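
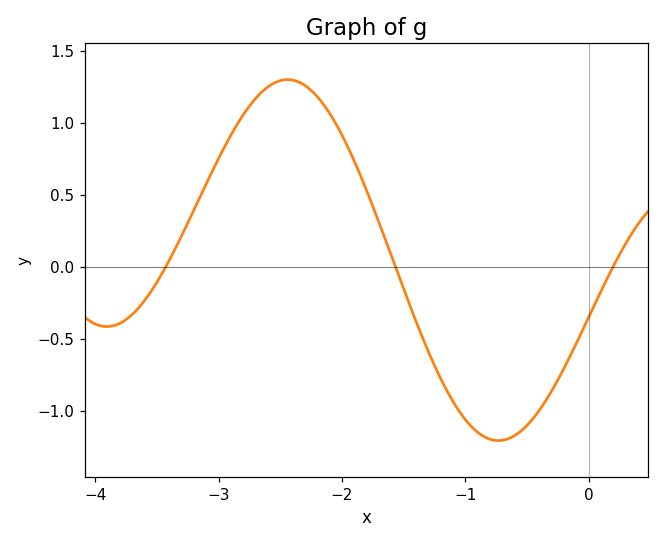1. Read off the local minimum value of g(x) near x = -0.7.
-1.21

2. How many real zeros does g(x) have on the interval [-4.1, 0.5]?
3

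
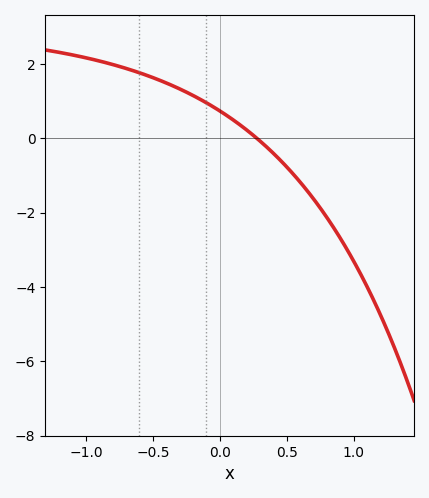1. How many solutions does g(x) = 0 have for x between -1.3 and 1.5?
1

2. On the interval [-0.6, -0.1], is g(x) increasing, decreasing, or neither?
decreasing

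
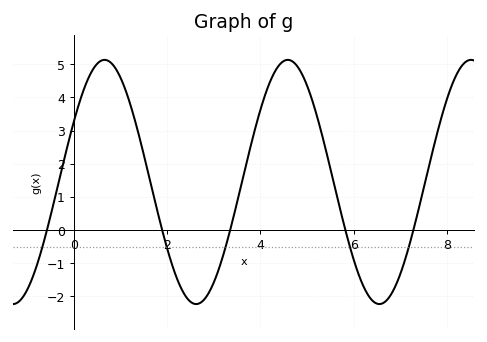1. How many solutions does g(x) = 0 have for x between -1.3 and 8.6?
5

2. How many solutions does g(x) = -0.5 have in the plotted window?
5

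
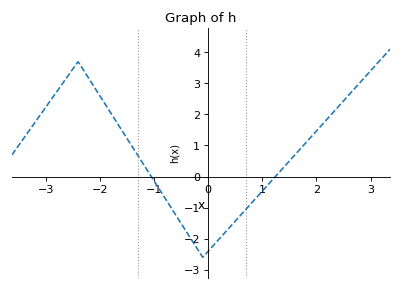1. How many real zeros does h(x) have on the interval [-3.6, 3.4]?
2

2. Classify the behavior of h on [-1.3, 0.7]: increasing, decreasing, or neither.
neither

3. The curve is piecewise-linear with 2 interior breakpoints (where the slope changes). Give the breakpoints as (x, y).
(-2.4, 3.7); (-0.1, -2.6)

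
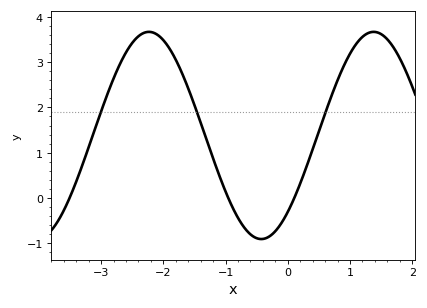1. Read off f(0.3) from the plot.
0.688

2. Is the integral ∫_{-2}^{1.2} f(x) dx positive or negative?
positive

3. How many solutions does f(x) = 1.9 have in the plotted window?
3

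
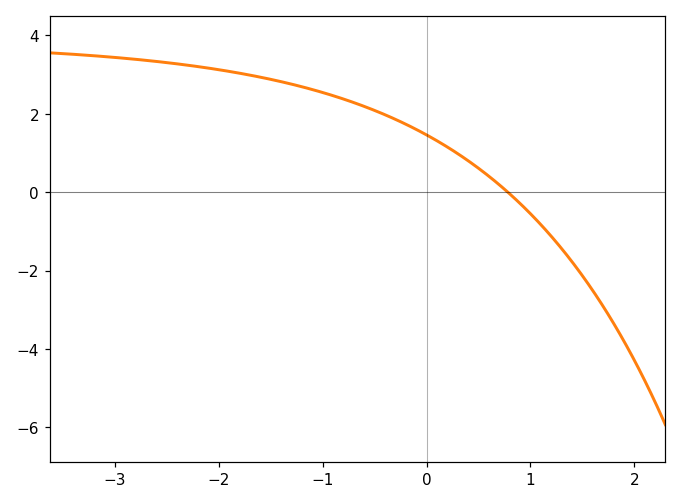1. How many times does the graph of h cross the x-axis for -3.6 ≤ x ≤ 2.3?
1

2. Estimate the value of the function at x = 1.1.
-0.8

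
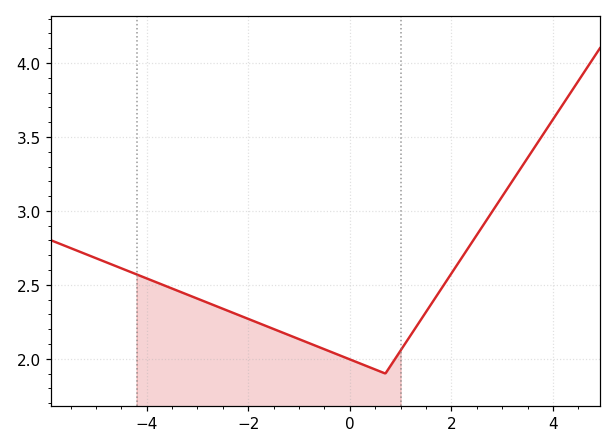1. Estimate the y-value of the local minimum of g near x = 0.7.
1.9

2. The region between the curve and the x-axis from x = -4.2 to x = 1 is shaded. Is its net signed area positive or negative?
positive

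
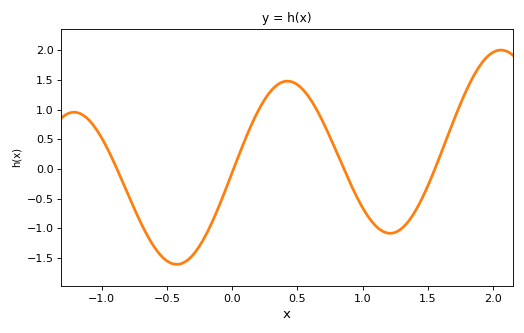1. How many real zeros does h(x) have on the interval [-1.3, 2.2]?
4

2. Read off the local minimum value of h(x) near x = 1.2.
-1.1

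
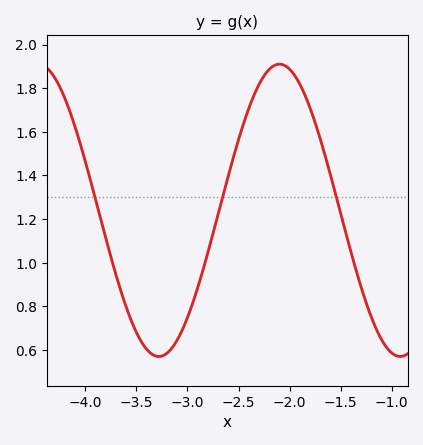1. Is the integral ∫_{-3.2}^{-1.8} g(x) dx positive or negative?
positive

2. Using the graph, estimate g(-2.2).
1.89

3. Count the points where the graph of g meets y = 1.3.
3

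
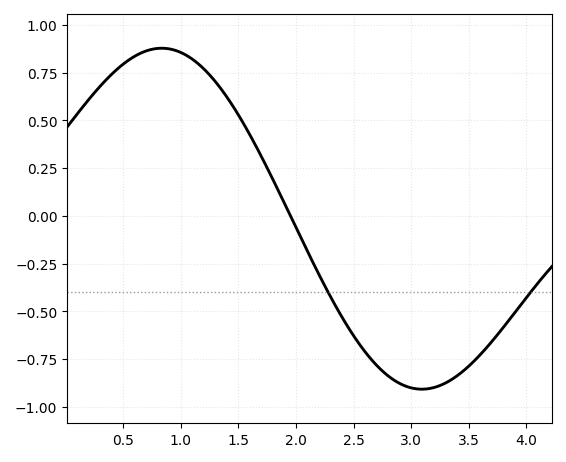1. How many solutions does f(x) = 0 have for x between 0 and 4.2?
1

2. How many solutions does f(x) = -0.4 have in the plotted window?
2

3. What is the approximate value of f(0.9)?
0.85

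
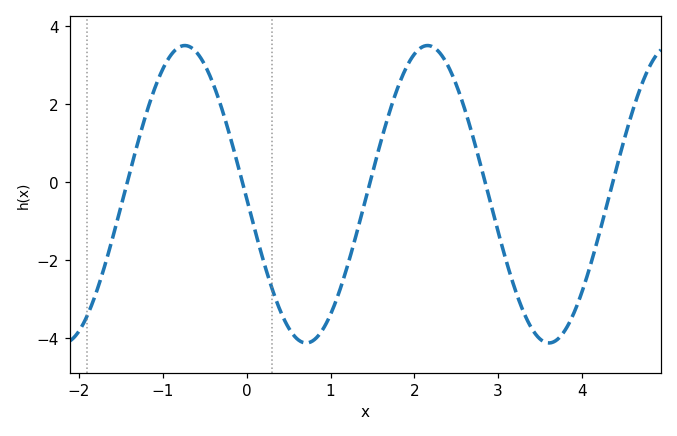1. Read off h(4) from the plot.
-2.8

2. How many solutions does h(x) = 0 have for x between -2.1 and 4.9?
5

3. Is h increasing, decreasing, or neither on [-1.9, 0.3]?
neither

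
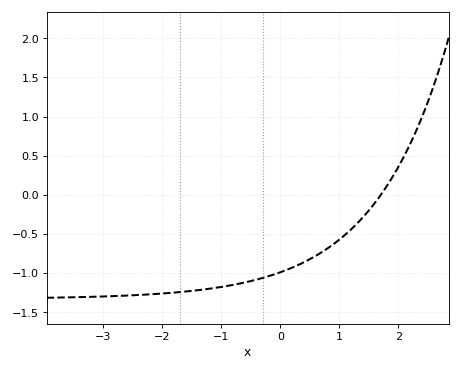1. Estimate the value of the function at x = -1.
-1.18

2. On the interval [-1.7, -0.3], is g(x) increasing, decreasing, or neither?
increasing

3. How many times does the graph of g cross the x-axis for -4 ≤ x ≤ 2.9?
1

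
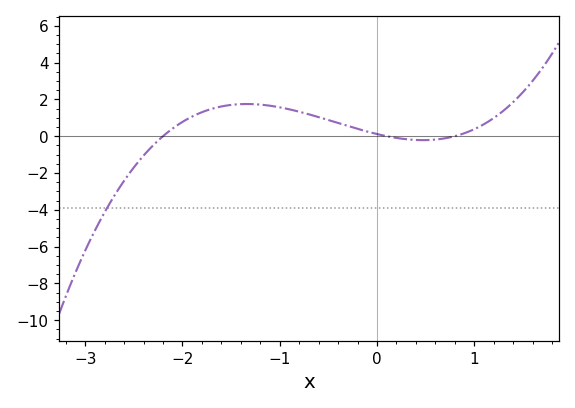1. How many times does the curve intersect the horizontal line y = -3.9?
1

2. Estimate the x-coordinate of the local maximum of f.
-1.3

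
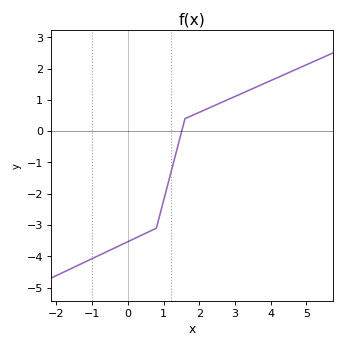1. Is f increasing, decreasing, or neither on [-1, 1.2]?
increasing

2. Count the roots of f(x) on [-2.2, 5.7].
1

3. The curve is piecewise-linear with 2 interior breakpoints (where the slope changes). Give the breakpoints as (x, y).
(0.8, -3.1); (1.6, 0.4)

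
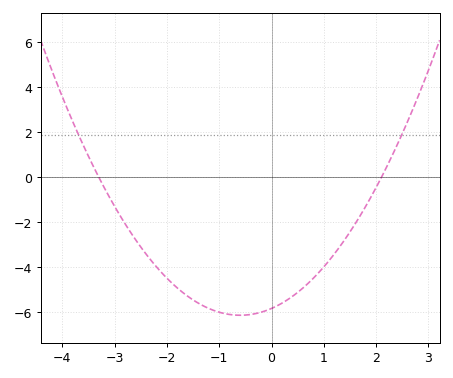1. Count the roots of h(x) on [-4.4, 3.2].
2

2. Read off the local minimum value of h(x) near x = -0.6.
-6.2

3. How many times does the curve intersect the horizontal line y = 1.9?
2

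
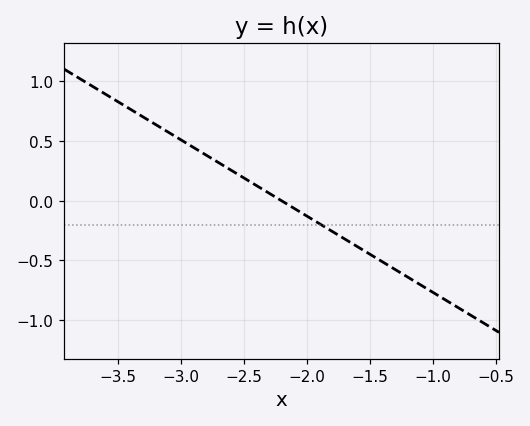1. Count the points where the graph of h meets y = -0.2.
1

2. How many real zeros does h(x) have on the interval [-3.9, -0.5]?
1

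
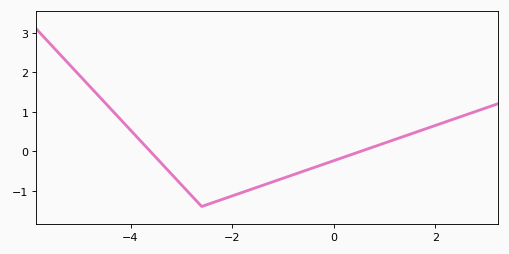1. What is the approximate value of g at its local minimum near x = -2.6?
-1.4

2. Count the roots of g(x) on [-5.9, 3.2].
2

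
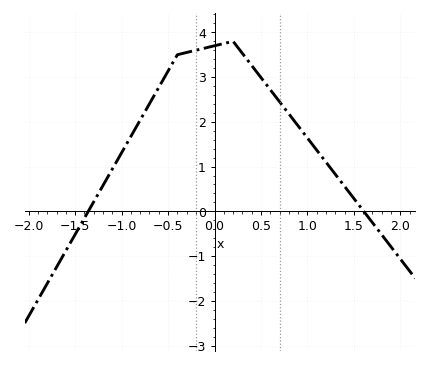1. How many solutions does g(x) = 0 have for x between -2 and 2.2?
2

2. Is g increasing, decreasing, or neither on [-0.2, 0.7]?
neither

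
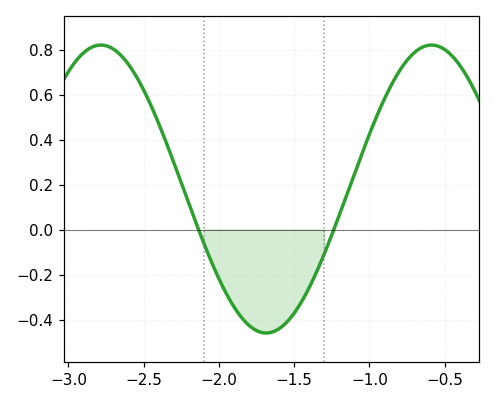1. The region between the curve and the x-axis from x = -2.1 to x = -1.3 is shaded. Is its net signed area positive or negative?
negative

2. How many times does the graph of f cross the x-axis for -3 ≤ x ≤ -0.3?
2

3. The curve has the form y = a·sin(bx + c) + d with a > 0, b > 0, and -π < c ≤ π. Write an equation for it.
y = 0.64sin(2.9x - 3) + 0.18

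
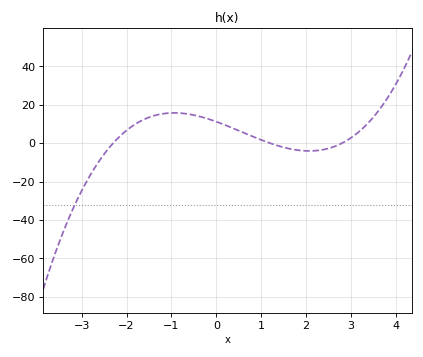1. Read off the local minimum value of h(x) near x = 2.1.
-4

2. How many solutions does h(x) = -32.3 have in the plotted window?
1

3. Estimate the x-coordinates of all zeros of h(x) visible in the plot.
-2.2, 1.2, 2.8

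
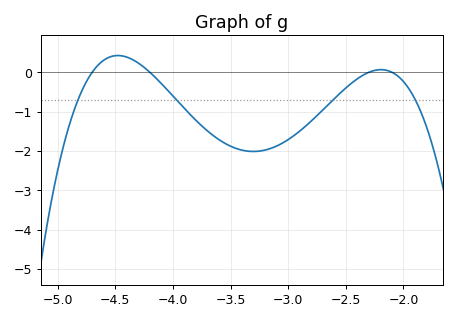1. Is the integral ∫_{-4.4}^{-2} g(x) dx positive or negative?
negative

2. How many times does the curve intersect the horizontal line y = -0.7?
4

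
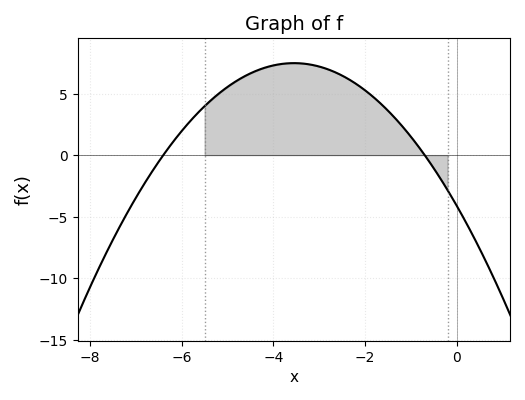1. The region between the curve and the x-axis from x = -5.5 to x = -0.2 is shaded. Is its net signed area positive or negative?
positive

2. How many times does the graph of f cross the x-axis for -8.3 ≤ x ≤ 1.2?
2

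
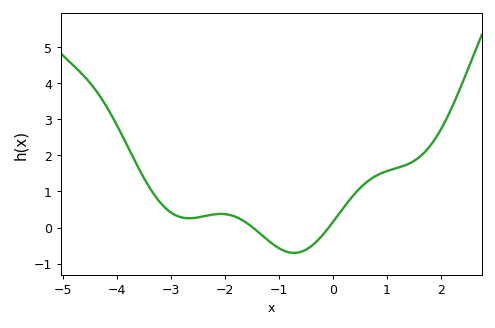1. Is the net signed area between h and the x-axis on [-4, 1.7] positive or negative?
positive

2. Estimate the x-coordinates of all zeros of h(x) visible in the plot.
-1.4, 0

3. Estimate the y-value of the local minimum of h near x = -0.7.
-0.7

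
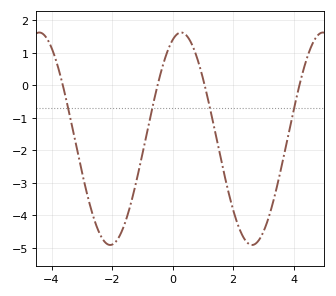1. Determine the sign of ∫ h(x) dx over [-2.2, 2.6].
negative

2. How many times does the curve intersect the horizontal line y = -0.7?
4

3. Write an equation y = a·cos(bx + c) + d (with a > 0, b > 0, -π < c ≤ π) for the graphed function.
y = 3.27cos(1.3x - 0.38) - 1.64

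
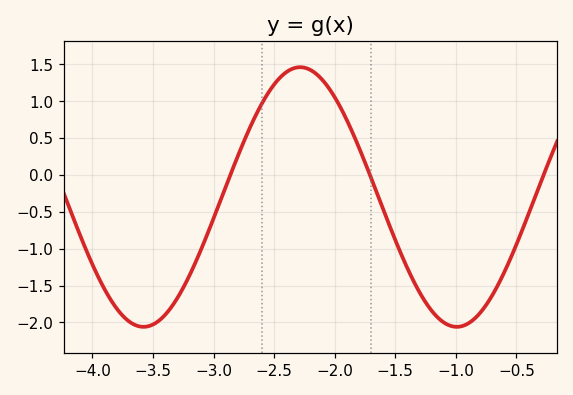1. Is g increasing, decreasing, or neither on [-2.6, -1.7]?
neither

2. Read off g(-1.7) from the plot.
-0.041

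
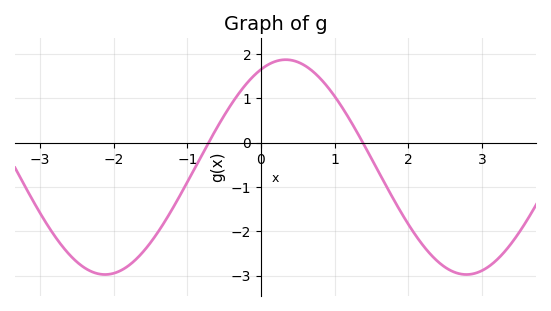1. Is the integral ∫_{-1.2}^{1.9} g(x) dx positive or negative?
positive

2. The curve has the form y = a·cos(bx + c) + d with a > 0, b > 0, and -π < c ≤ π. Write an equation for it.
y = 2.42cos(1.3x - 0.43) - 0.55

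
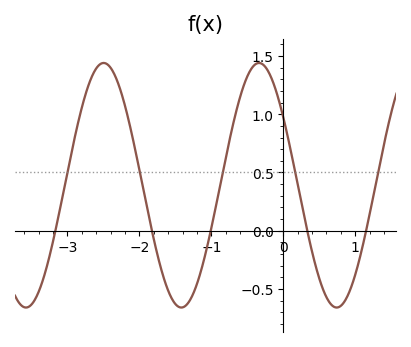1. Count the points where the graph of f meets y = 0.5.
5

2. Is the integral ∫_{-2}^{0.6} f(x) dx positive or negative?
positive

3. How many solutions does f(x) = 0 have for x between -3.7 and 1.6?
5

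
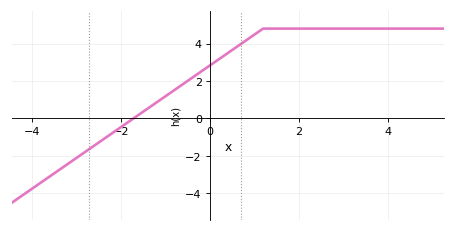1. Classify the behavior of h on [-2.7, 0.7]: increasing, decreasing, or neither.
increasing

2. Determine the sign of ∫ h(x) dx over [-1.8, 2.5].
positive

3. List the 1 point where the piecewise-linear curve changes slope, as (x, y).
(1.2, 4.8)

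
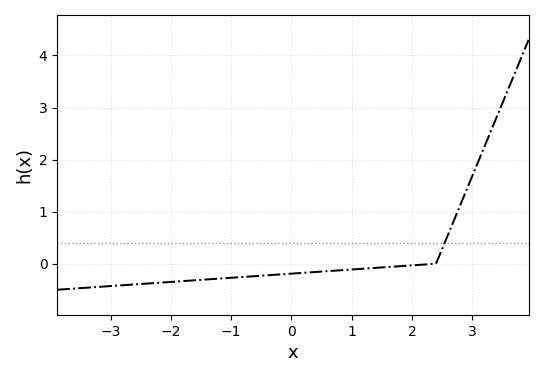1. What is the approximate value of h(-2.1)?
-0.4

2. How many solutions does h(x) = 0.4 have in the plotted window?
1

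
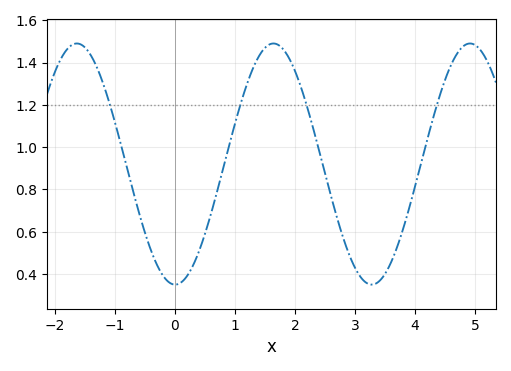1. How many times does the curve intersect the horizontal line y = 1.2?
4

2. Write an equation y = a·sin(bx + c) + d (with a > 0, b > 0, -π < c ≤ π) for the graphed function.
y = 0.57sin(1.9x - 1.6) + 0.92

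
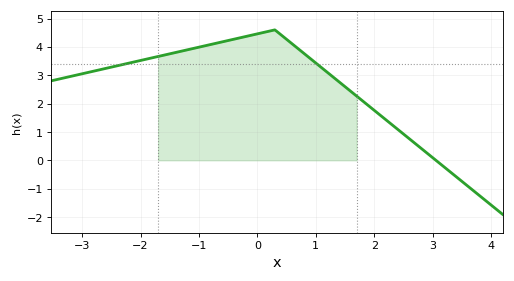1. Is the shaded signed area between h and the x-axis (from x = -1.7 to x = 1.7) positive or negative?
positive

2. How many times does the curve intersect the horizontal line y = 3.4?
2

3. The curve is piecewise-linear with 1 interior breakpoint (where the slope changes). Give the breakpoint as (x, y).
(0.3, 4.6)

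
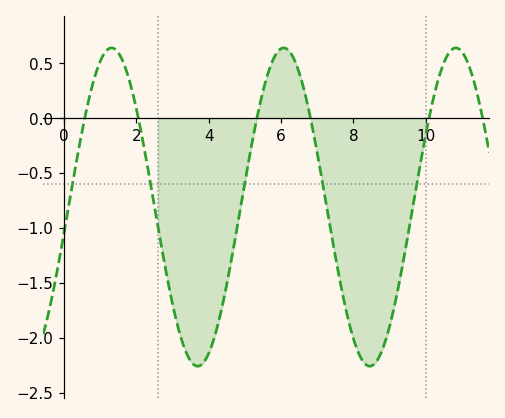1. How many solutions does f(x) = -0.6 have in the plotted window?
5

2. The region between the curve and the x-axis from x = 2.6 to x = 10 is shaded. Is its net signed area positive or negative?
negative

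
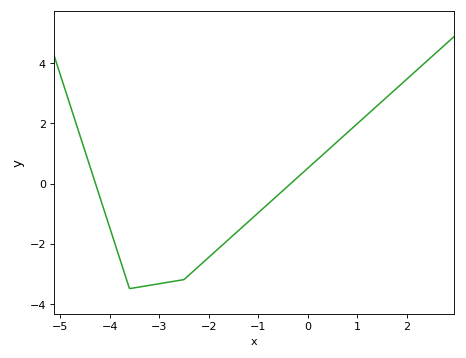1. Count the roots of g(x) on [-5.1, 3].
2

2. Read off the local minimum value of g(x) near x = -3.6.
-3.5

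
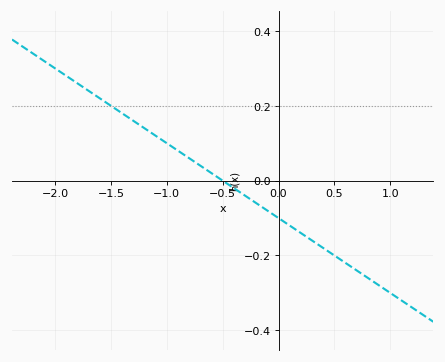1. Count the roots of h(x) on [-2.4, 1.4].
1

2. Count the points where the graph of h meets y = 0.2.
1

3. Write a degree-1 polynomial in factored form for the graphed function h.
y = -0.2(x + 0.5)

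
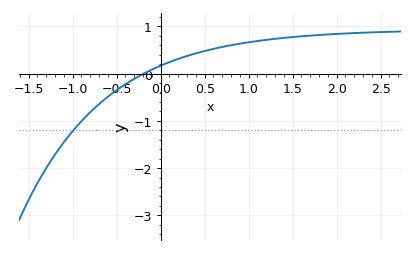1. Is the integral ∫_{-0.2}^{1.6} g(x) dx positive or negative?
positive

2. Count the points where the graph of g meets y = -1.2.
1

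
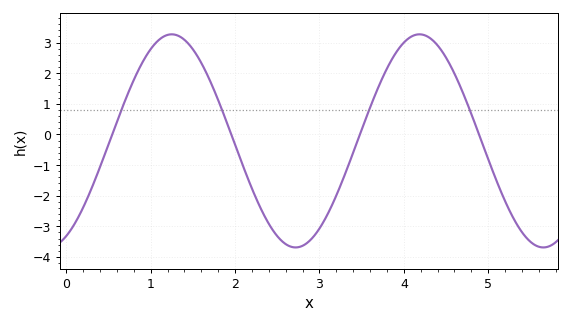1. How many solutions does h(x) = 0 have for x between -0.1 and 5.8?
4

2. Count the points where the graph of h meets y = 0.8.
4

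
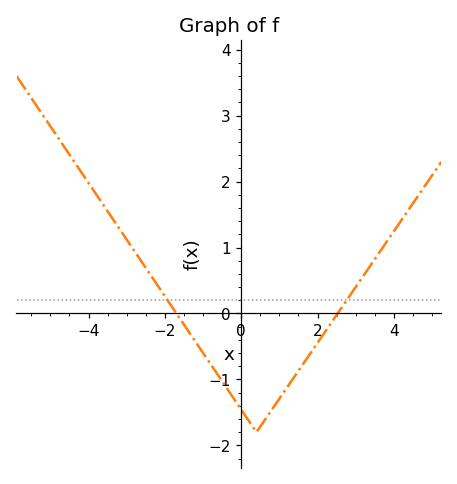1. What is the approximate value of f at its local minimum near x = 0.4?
-1.8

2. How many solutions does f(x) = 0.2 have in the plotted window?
2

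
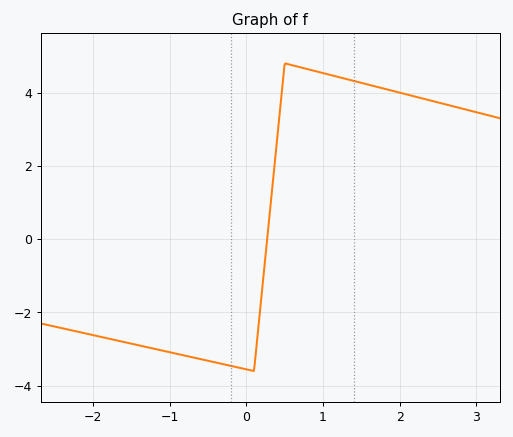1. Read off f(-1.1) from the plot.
-3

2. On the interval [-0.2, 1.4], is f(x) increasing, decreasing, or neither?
neither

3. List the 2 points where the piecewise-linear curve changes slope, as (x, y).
(0.1, -3.6); (0.5, 4.8)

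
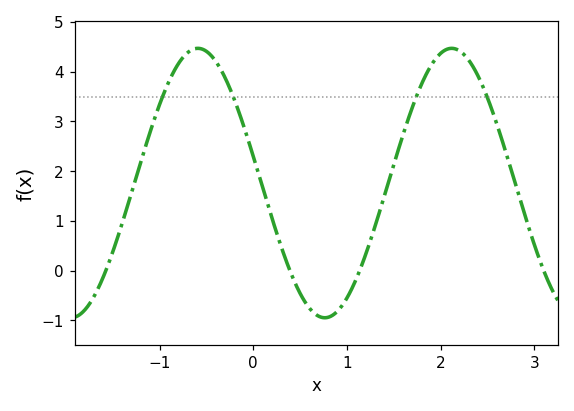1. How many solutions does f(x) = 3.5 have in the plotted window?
4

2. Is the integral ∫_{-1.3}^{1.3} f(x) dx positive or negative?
positive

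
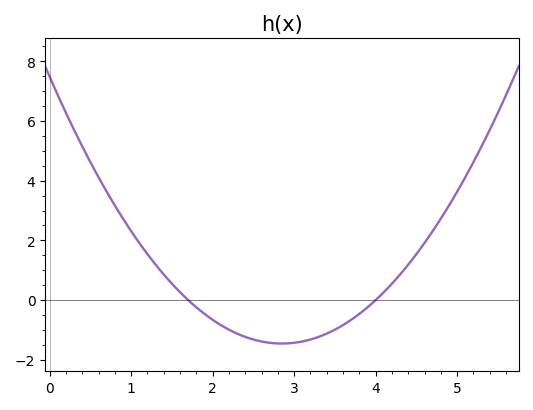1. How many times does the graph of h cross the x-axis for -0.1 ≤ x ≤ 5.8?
2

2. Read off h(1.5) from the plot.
0.6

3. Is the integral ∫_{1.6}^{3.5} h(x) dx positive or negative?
negative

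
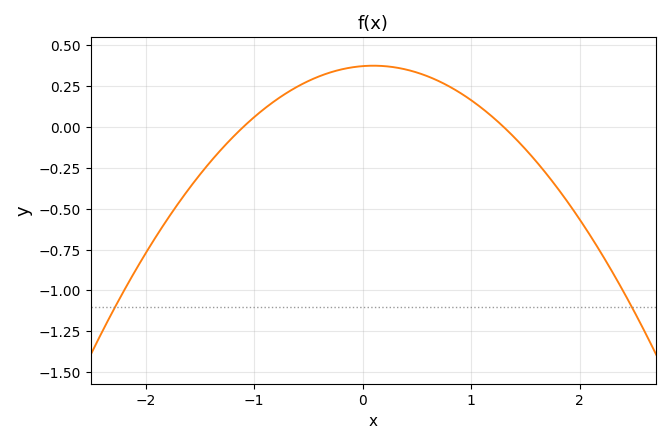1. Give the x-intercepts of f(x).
-1.1, 1.3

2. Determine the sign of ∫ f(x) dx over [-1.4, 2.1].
positive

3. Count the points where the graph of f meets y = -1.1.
2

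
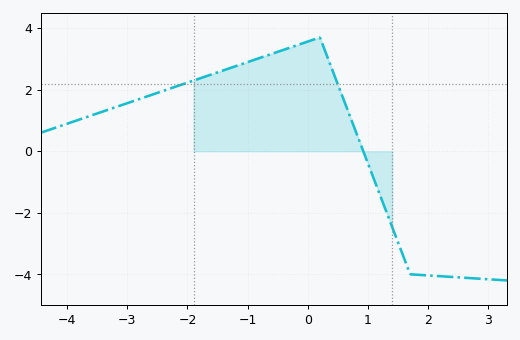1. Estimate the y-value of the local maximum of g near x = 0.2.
3.7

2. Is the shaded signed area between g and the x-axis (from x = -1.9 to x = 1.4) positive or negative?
positive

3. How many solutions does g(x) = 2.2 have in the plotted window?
2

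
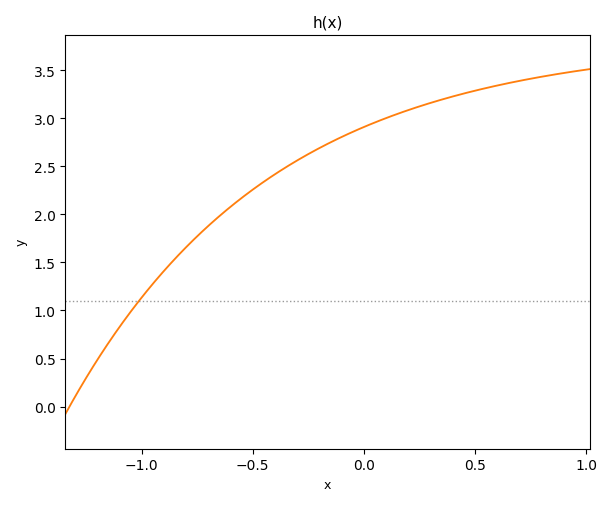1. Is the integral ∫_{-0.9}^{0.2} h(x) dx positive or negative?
positive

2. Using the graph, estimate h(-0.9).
1.4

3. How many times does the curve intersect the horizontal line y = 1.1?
1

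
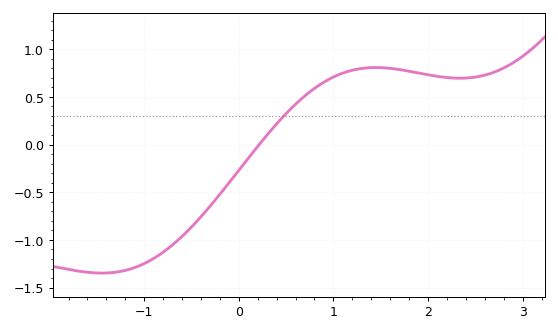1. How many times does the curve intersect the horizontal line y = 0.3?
1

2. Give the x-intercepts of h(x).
0.2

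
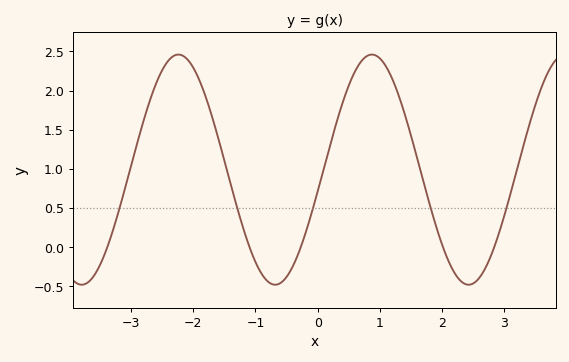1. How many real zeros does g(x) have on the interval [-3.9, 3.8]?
5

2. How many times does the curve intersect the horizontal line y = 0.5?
5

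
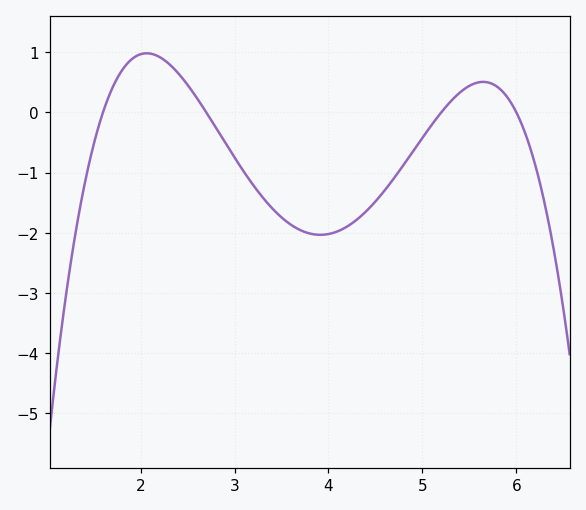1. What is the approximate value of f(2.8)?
-0.2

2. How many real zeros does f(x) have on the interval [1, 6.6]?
4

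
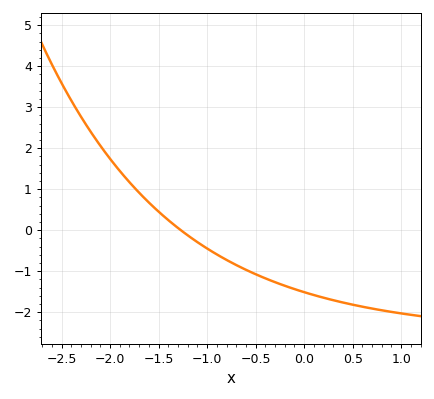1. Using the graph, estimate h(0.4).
-1.76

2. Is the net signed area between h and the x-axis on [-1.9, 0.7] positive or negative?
negative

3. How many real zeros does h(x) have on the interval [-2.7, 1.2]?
1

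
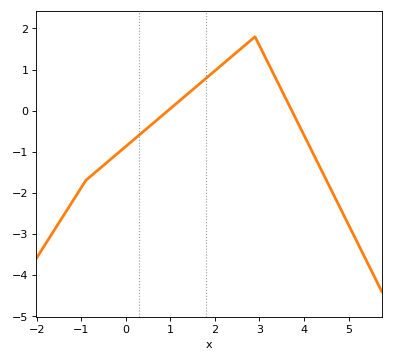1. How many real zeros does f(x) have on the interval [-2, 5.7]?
2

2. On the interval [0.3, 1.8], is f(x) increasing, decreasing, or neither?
increasing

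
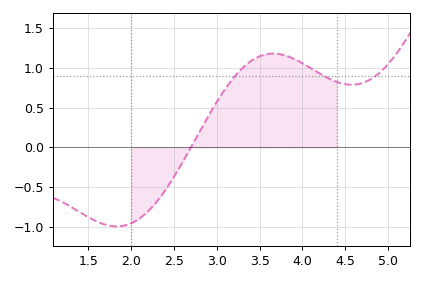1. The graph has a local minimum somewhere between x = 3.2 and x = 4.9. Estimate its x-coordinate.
4.6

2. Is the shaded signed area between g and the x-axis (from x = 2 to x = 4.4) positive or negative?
positive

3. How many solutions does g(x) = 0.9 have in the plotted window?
3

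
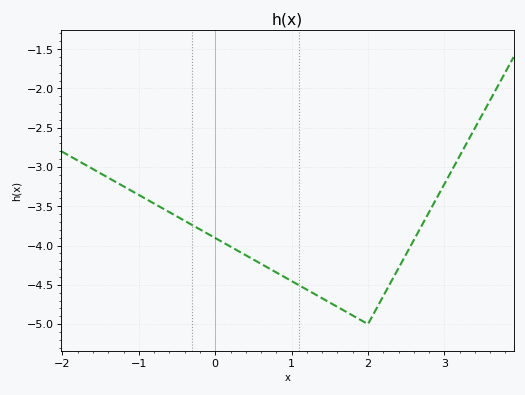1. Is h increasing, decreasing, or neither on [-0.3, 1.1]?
decreasing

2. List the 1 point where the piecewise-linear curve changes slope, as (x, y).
(2, -5)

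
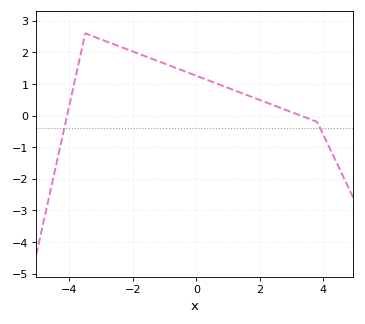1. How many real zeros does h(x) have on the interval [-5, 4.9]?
2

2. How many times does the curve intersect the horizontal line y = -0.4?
2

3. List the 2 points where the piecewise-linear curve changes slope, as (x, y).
(-3.5, 2.6); (3.8, -0.2)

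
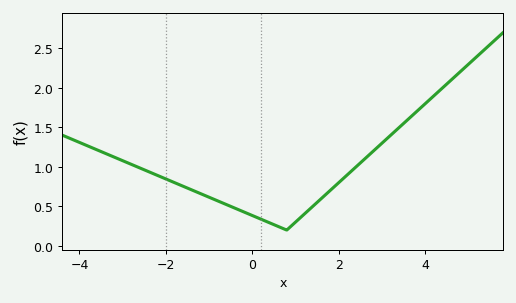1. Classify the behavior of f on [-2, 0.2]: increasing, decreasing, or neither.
decreasing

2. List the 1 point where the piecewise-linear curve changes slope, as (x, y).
(0.8, 0.2)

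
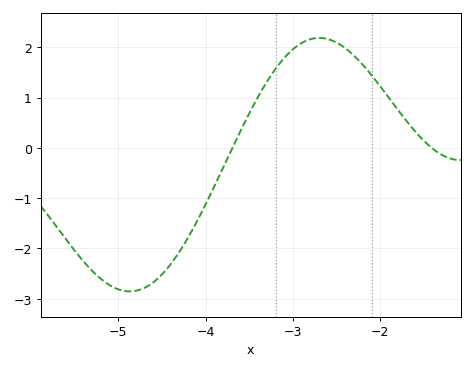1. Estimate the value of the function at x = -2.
1.2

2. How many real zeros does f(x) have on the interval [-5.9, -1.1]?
2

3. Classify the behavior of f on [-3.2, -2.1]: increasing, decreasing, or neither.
neither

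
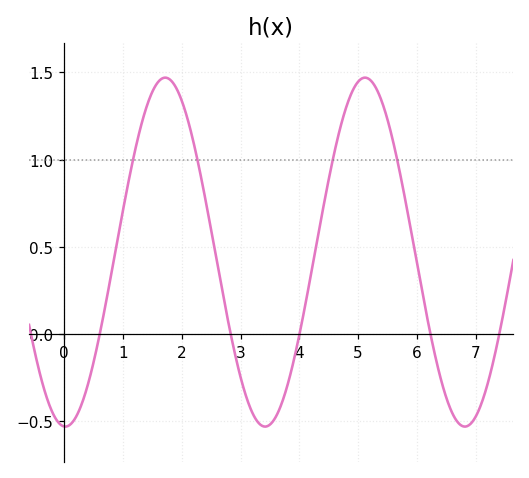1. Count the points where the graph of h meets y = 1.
4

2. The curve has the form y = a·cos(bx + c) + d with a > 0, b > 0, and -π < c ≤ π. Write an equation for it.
y = 1cos(1.9x + 3.1) + 0.47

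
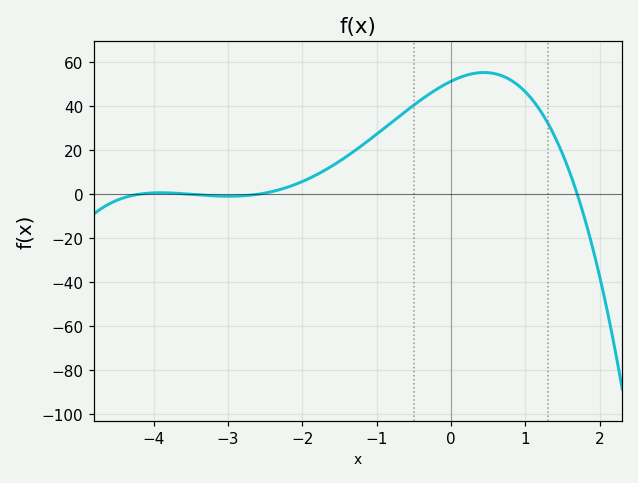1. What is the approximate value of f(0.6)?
54.7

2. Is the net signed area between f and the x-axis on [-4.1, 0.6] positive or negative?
positive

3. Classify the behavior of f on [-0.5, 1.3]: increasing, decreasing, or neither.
neither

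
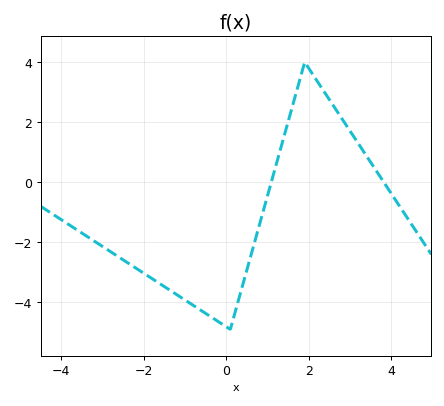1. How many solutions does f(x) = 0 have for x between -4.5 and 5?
2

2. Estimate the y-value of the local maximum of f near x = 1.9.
4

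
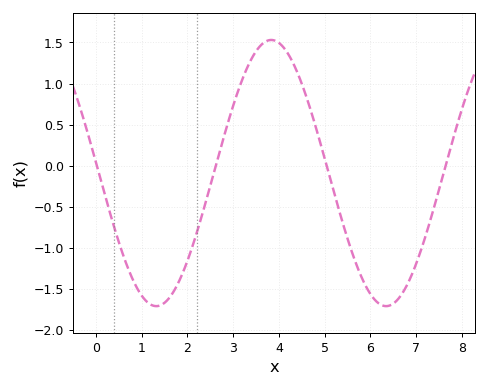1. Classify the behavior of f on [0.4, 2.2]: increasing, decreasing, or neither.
neither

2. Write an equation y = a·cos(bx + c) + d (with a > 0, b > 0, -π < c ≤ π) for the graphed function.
y = 1.62cos(1.25x + 1.49) - 0.09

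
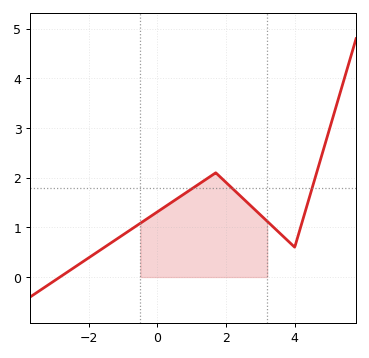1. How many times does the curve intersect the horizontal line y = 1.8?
3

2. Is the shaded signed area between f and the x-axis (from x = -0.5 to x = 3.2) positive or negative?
positive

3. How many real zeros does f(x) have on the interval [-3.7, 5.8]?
1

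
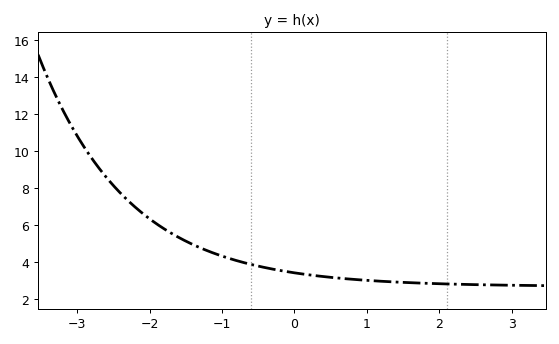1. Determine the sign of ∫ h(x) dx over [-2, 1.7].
positive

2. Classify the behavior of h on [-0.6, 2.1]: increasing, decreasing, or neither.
decreasing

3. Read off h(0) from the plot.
3.4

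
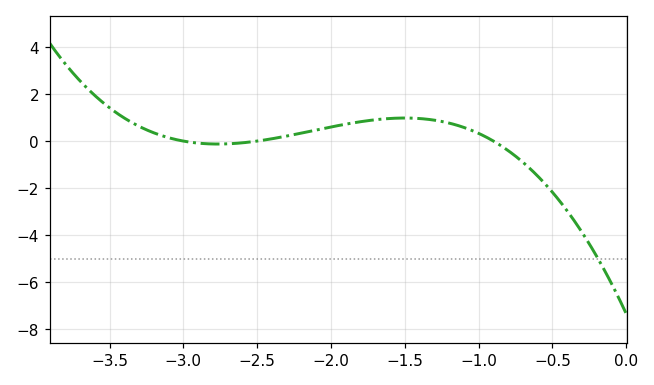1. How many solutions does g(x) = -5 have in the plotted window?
1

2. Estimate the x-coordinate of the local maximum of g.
-1.5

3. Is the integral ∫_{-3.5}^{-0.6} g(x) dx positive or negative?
positive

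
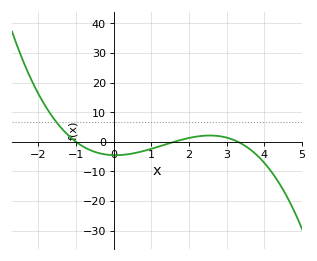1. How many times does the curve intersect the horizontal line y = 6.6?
1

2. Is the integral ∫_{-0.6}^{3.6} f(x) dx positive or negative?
negative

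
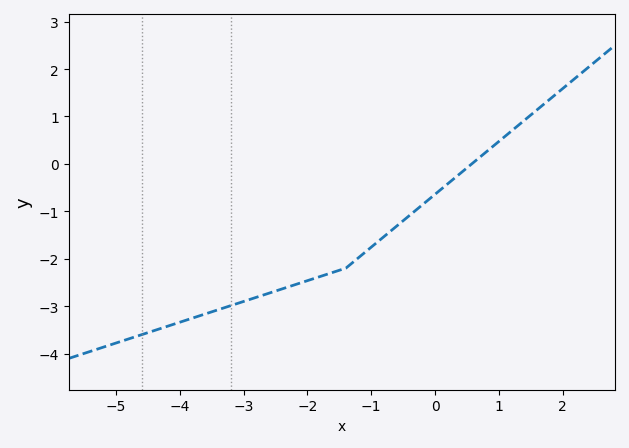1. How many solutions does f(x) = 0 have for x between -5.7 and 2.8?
1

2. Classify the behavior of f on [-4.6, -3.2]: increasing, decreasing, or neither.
increasing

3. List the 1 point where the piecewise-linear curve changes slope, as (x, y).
(-1.4, -2.2)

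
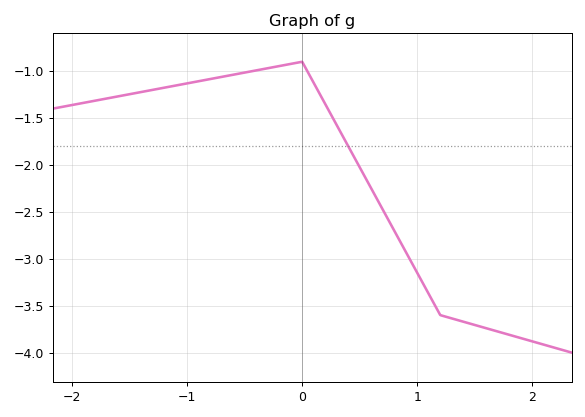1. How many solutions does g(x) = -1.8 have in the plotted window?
1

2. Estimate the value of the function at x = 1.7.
-3.77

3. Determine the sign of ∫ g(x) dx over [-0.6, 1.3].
negative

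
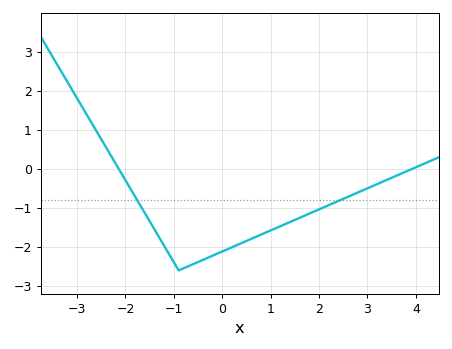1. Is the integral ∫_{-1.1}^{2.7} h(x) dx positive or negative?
negative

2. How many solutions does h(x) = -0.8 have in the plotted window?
2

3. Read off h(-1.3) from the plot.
-1.8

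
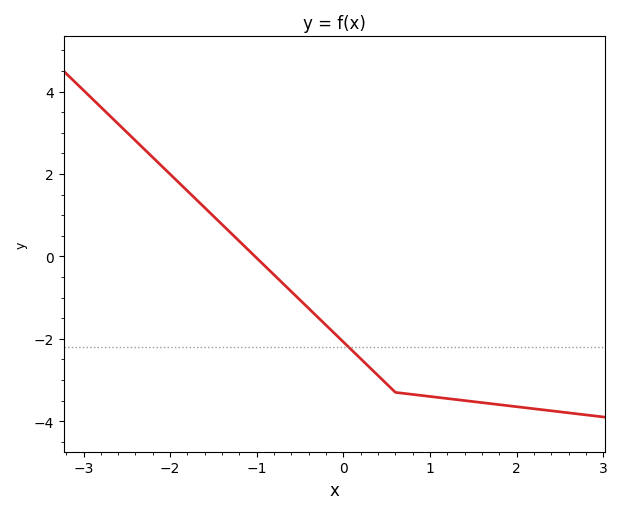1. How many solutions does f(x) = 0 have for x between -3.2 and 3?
1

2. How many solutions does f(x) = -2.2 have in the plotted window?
1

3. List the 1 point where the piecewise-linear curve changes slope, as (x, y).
(0.6, -3.3)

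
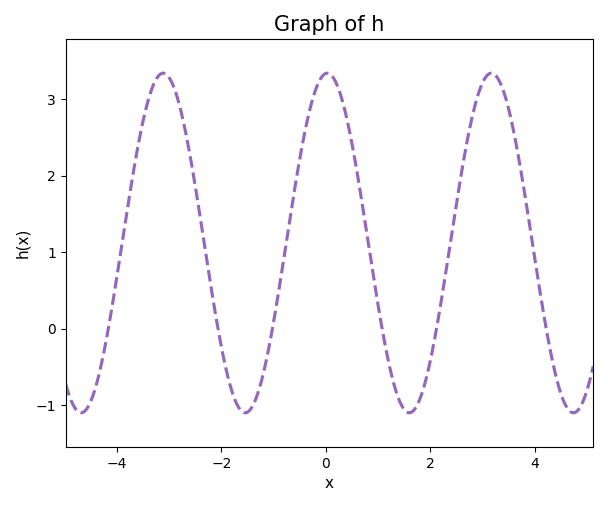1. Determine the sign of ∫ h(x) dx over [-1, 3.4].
positive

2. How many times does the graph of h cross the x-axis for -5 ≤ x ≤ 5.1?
6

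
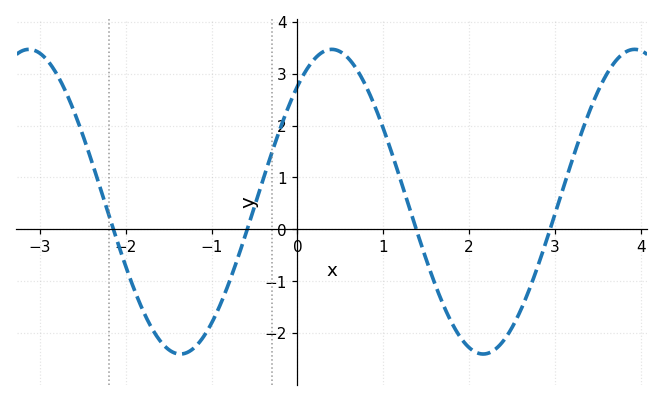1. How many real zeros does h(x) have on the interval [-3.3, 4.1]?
4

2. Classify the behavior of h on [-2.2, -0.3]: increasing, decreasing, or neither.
neither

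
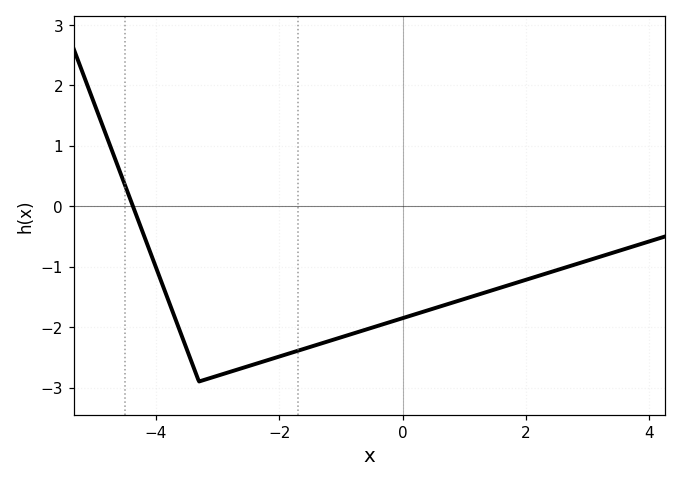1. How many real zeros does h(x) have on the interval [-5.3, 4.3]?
1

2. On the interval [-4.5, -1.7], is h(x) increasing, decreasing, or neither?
neither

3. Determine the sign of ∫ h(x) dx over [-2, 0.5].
negative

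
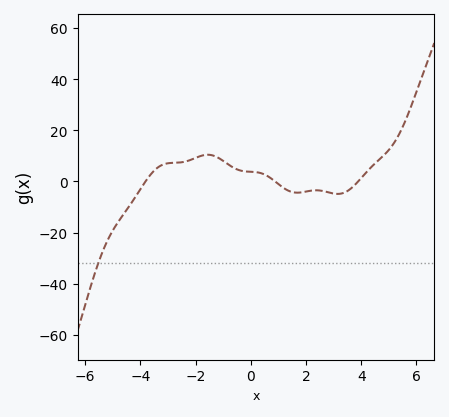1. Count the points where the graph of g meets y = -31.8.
1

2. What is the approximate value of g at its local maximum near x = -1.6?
10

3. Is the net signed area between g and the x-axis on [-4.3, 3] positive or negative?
positive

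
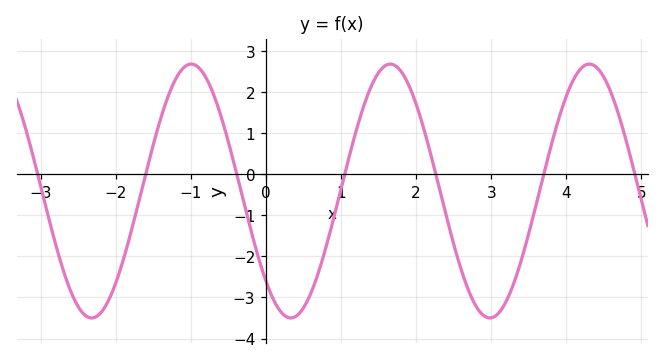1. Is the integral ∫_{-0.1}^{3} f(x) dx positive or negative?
negative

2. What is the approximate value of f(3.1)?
-3.38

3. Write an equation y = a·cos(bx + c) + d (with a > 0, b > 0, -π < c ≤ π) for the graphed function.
y = 3.09cos(2.37x + 2.36) - 0.41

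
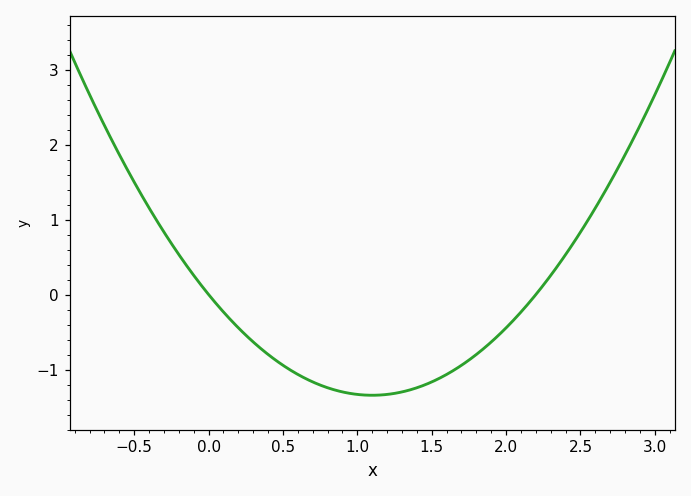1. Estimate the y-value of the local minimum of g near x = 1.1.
-1.34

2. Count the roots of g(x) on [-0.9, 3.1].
2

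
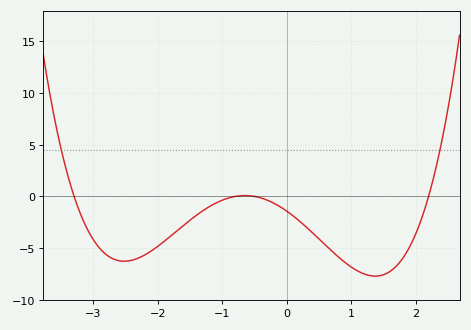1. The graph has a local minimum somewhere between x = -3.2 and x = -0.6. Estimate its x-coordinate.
-2.5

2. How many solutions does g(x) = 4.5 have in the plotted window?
2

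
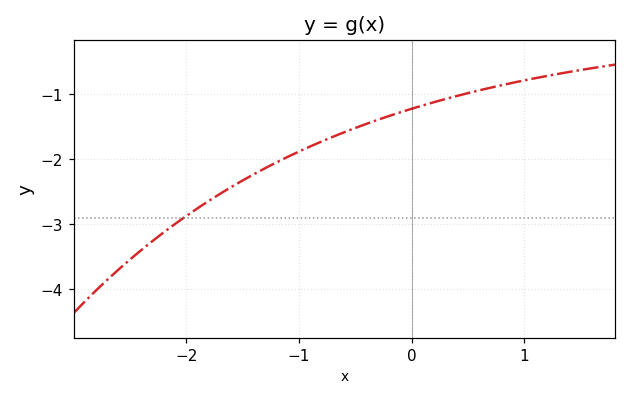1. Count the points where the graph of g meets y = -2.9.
1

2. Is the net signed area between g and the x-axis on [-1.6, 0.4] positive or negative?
negative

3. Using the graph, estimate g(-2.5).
-3.54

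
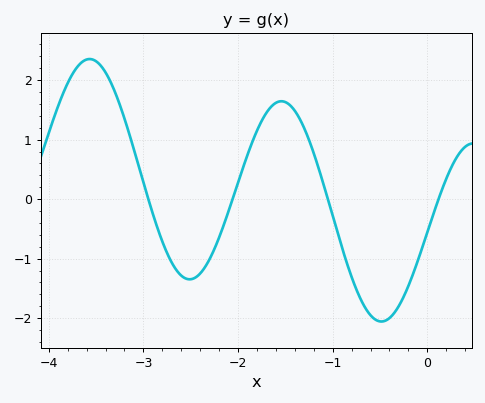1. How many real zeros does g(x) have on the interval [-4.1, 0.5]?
4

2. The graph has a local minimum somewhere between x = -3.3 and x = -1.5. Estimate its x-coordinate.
-2.51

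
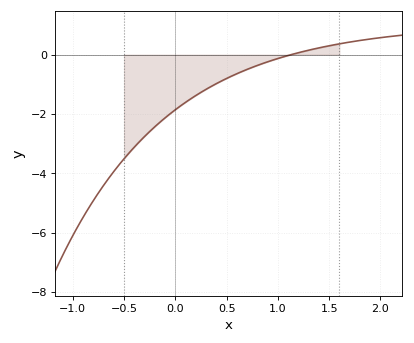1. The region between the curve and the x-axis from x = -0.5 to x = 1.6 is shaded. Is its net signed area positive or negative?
negative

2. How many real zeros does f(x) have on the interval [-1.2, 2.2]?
1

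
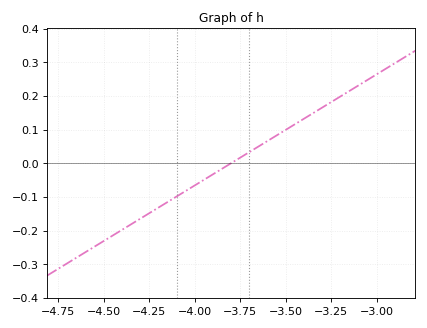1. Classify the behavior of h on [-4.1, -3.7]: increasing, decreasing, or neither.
increasing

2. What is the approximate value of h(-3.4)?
0.13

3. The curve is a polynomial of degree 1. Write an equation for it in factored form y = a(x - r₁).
y = 0.33(x + 3.8)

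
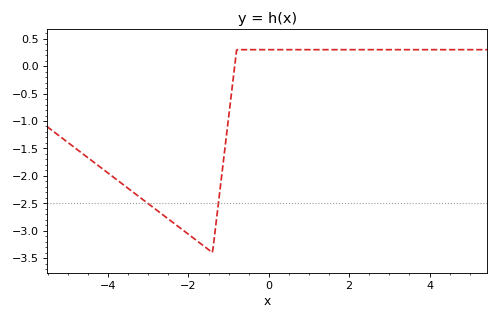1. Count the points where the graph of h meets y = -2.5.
2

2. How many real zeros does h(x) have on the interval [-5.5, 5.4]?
1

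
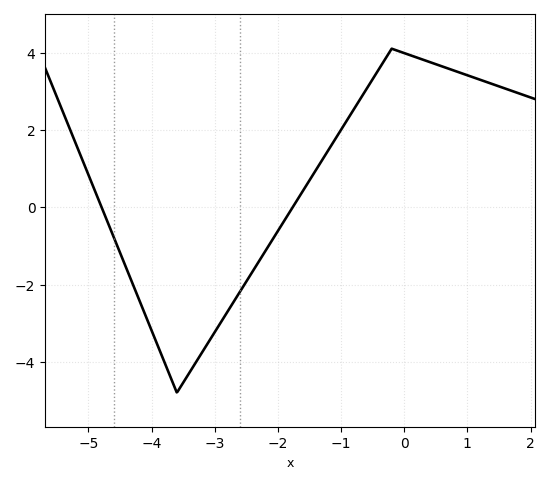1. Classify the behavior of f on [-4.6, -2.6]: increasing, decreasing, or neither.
neither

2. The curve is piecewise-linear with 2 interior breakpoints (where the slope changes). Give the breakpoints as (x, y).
(-3.6, -4.8); (-0.2, 4.1)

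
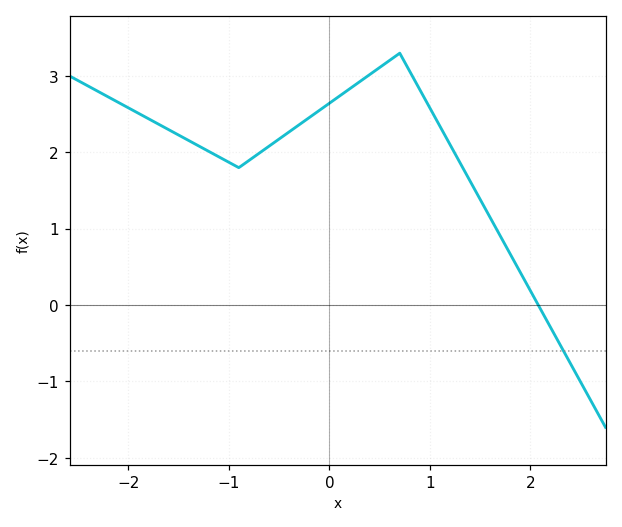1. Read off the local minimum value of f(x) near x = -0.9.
1.8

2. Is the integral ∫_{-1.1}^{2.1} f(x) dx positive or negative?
positive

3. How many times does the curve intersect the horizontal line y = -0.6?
1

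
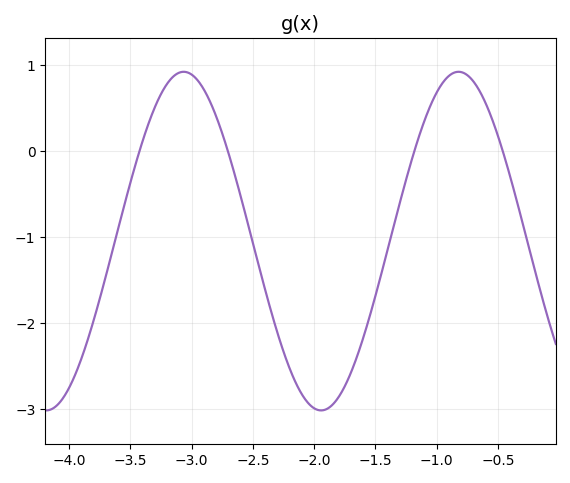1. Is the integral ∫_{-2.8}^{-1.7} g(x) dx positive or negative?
negative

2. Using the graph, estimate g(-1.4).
-1.1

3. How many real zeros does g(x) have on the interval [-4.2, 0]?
4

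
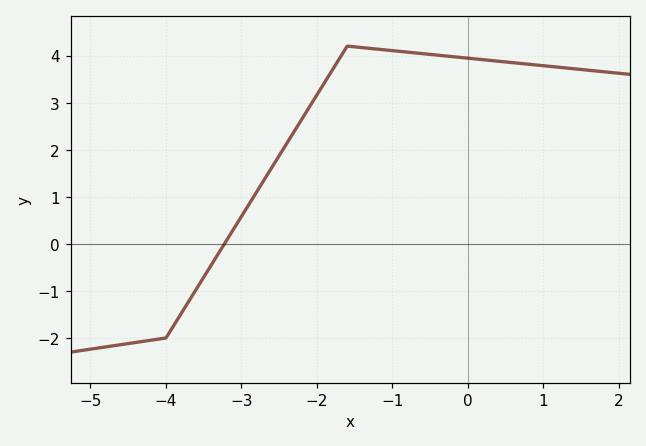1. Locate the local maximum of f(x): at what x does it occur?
-1.6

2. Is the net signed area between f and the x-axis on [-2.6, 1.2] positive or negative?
positive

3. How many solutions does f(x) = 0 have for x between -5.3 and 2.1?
1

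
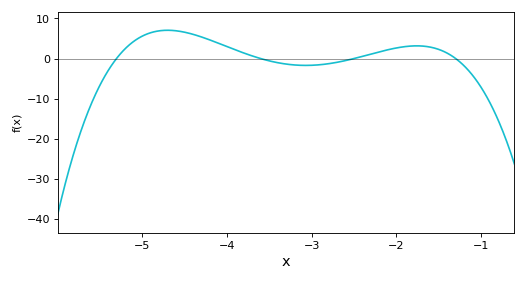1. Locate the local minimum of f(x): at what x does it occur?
-3.07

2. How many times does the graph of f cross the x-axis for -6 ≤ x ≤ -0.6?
4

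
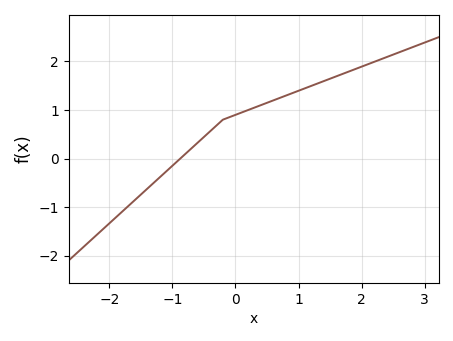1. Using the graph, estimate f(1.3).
1.5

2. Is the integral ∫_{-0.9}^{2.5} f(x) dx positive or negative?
positive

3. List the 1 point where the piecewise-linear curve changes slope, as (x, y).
(-0.2, 0.8)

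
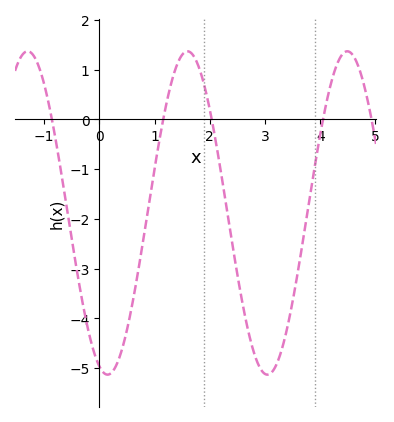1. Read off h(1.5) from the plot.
1.3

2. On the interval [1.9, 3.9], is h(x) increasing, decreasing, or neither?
neither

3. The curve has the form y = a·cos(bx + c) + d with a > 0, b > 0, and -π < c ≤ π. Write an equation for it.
y = 3.25cos(2.17x + 2.82) - 1.88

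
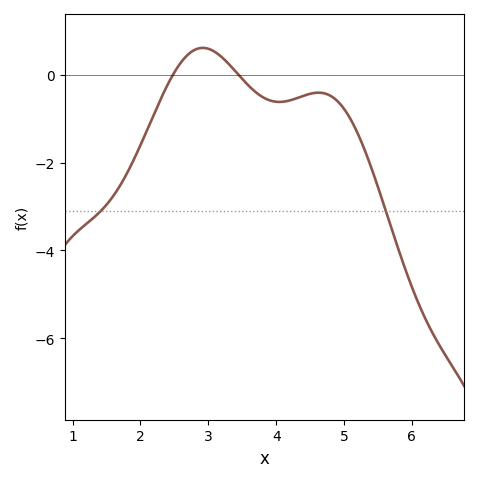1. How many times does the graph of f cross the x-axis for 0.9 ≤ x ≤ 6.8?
2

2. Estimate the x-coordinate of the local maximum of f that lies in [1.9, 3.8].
2.9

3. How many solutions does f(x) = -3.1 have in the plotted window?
2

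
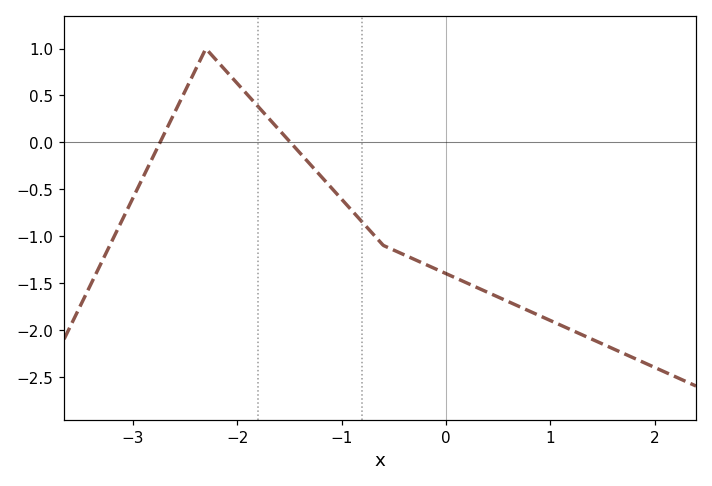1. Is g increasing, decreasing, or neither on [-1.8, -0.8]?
decreasing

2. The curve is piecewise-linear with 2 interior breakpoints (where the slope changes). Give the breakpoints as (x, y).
(-2.3, 1); (-0.6, -1.1)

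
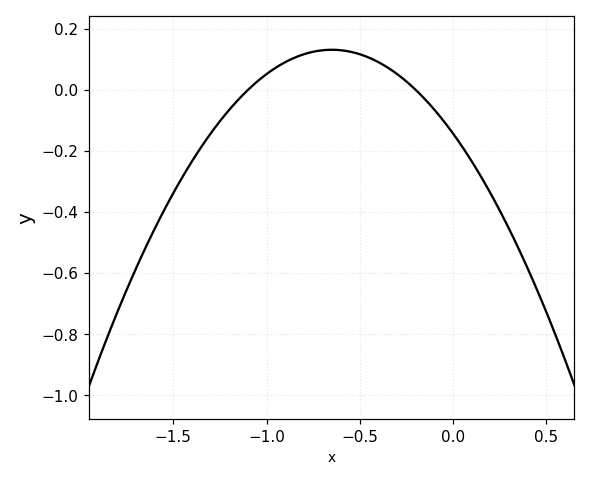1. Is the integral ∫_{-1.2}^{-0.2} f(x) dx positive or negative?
positive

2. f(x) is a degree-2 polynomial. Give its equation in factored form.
y = -0.65(x + 1.1)(x + 0.2)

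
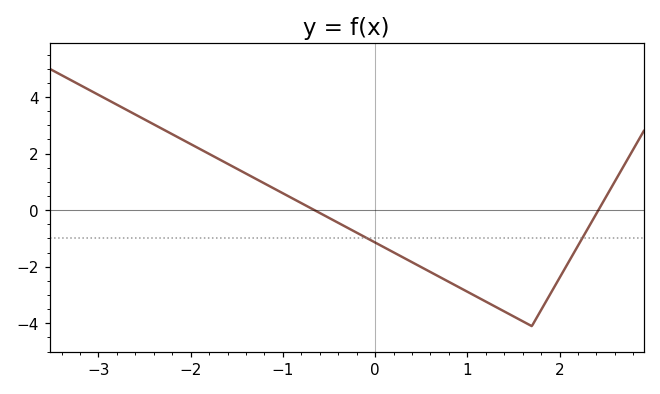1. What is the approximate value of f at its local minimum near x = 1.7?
-4.1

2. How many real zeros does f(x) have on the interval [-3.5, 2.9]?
2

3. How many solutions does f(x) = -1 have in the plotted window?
2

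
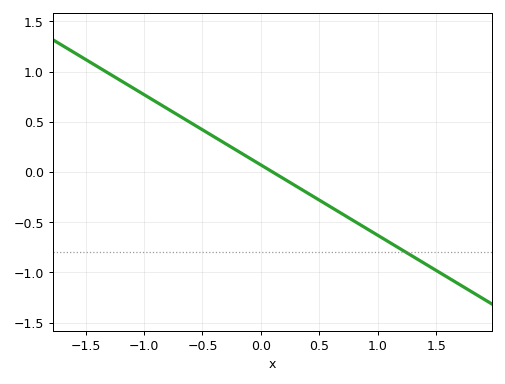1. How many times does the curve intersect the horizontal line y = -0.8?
1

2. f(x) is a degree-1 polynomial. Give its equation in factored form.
y = -0.7(x - 0.1)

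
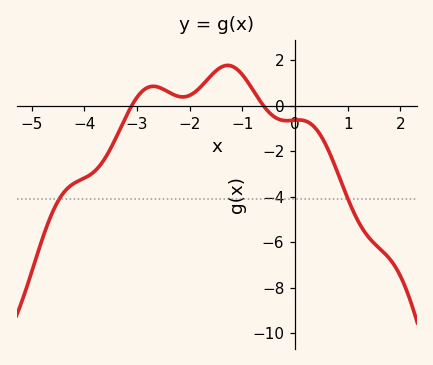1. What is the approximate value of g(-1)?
1.4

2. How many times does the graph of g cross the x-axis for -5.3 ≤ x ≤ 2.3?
2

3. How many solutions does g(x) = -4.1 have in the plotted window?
2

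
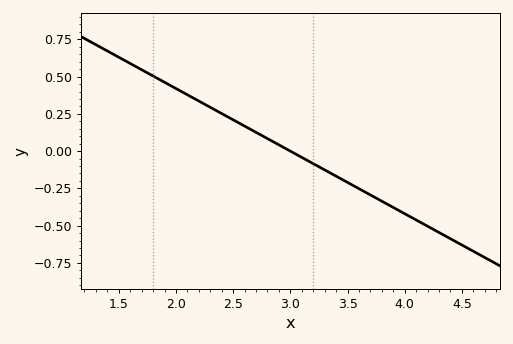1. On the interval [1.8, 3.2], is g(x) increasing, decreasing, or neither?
decreasing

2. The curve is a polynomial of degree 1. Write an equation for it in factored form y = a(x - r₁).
y = -0.42(x - 3)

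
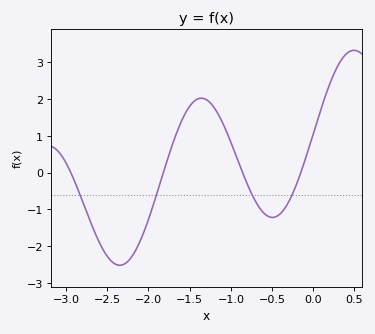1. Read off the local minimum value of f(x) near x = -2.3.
-2.51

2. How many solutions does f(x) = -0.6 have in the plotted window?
4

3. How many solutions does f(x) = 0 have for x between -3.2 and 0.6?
4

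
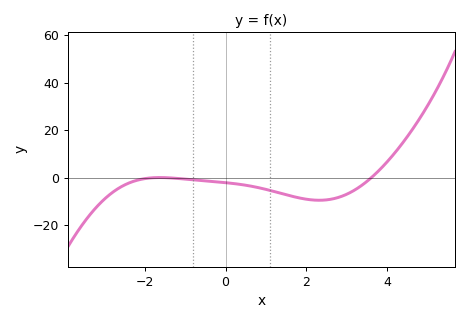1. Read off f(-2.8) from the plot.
-6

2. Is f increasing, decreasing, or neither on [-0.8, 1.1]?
decreasing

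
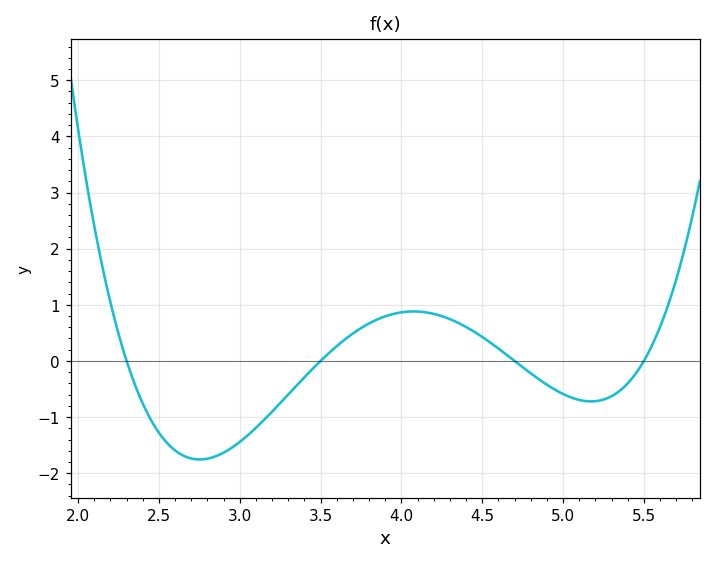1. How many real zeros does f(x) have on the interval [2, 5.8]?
4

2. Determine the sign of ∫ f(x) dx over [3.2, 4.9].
positive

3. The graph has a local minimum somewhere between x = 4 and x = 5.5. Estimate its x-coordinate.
5.2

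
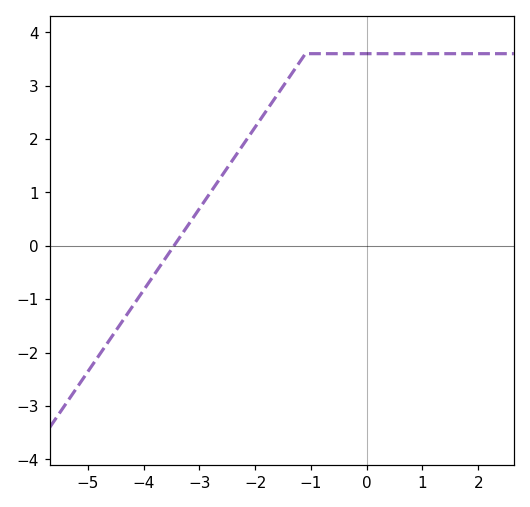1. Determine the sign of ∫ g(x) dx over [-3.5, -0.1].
positive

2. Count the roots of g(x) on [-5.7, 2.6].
1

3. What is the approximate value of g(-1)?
3.6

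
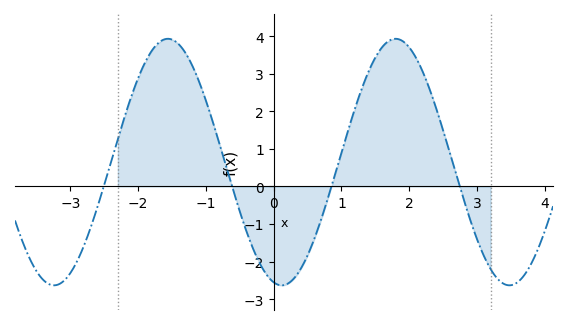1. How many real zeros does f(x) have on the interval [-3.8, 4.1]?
4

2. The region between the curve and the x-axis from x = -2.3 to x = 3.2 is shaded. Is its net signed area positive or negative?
positive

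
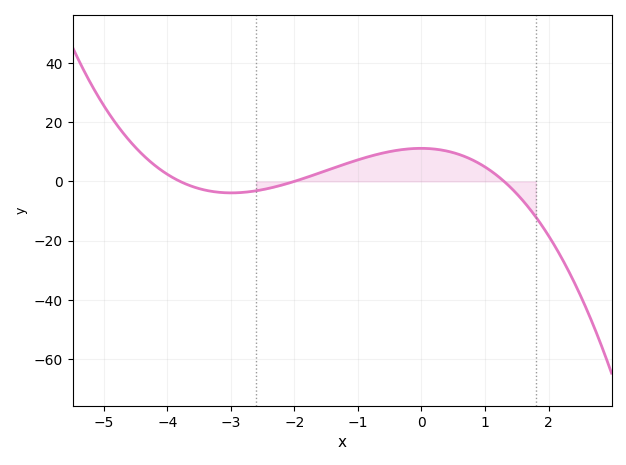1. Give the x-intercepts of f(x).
-3.8, -2, 1.4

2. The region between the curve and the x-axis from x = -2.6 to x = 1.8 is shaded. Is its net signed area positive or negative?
positive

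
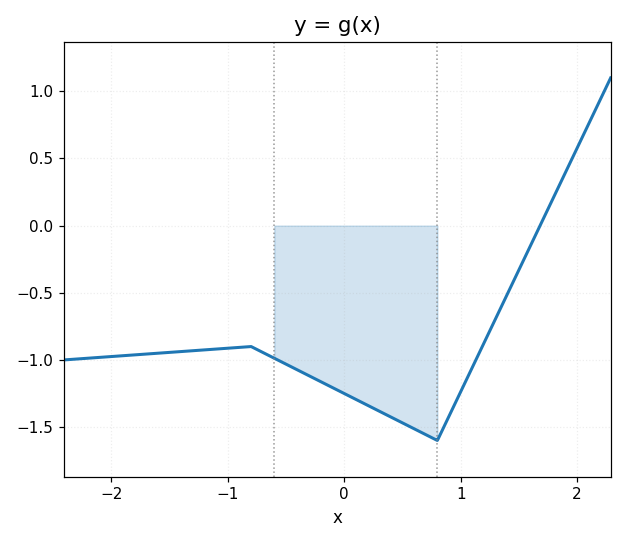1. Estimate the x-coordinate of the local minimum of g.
0.8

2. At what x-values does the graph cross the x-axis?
1.68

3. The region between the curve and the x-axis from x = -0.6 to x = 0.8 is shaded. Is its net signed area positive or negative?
negative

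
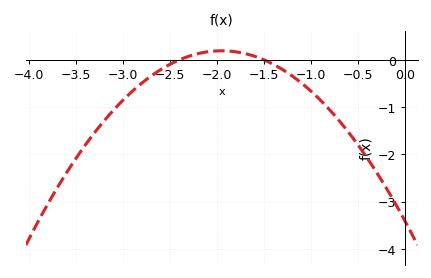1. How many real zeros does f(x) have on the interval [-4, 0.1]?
2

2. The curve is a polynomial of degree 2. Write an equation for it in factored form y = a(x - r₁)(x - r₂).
y = -0.95(x + 2.4)(x + 1.5)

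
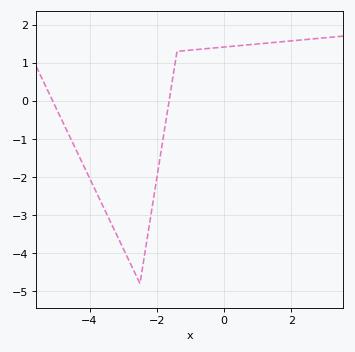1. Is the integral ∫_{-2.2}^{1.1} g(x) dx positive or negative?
positive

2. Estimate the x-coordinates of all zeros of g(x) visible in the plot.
-5, -1.6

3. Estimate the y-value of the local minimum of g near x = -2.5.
-4.8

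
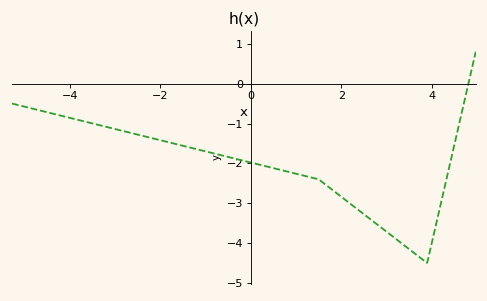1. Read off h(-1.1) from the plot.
-1.7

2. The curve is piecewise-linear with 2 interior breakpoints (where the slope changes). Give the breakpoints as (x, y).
(1.5, -2.4); (3.9, -4.5)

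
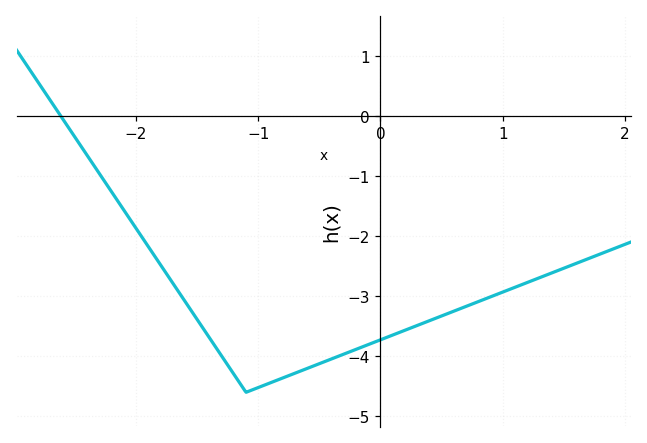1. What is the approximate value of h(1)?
-2.93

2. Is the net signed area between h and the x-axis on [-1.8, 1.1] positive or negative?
negative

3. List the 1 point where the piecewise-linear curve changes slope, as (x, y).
(-1.1, -4.6)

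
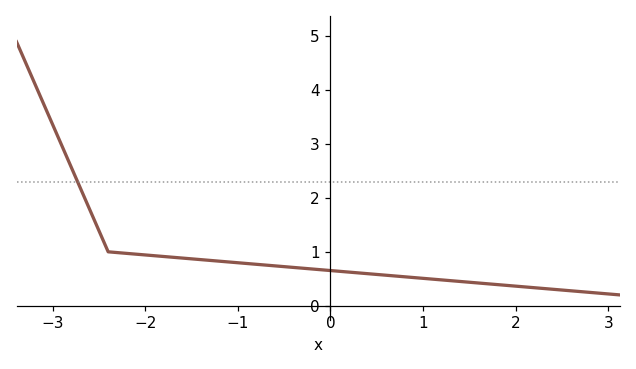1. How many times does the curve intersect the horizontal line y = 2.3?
1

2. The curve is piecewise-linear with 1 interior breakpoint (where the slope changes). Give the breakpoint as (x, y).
(-2.4, 1)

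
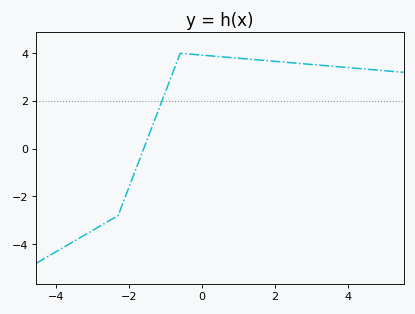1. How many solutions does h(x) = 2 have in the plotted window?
1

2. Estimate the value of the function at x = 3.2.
3.6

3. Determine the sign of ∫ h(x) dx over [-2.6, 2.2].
positive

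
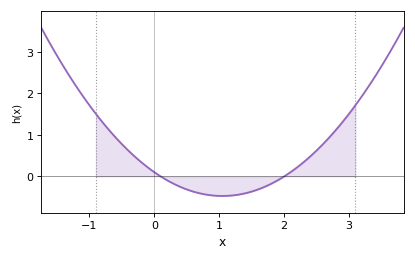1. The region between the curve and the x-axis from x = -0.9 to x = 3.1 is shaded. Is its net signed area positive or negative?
positive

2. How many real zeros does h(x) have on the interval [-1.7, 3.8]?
2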